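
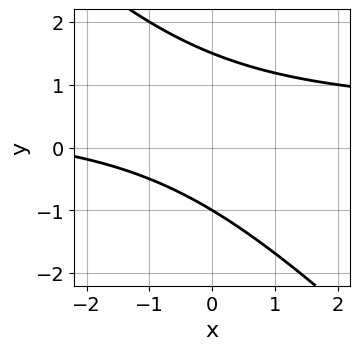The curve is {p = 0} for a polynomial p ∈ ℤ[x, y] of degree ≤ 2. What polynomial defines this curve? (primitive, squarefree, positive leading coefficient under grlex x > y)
2*x*y + 2*y^2 - x - y - 3

(a) The degree is 2 — a generic line meets the curve in up to 2 points.
(b) From the visible intercepts: it misses every integer gridline on the x-axis; it crosses the y-axis at the gridline y = -1.
(c) The integer polynomial consistent with all of this is the stated p.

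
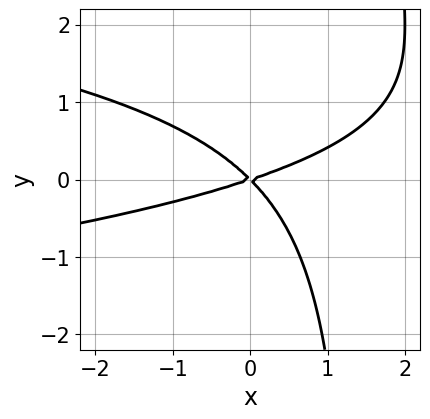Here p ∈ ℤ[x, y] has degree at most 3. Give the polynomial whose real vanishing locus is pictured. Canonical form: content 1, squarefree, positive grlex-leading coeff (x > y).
2*x*y^2 + x^2 - 2*x*y - 3*y^2

(a) The degree is 3 — no degree-2 curve has this shape.
(b) From the axis intercepts and sections: it crosses the y-axis at the gridline y = 0; it meets the x-axis at x = 0 (among the integer gridlines).
(c) Fitting integer coefficients to these (and the overall shape) gives p.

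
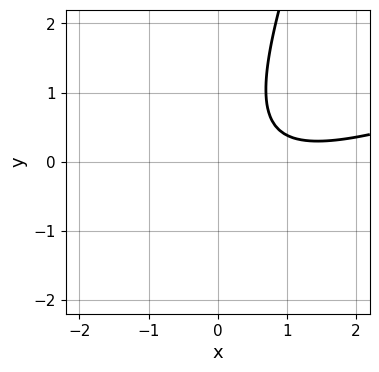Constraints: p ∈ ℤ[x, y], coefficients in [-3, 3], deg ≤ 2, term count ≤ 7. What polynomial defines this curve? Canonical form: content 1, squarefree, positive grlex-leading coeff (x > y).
x^2 - 3*x*y + y^2 - 2*x + 2

1. The degree is 2 — the shape is more complex than any degree-1 curve.
2. Checking where it meets the axes: no x-intercept at any integer in the box; the curve avoids every integer y-axis point in the box.
3. Assembling these constraints gives the stated polynomial.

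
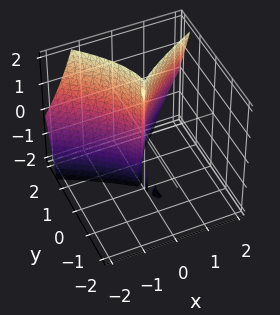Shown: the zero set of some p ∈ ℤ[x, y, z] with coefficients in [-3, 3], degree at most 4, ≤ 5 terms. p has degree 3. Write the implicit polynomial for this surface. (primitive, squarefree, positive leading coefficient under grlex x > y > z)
x*y*z + y^3 - 2*x^2

The picture has 2 separate pieces. Treating them together as one polynomial.
The degree is 3 — no degree-2 surface has this shape.
Reading off the gridlines: one x-axis crossing is at x = 0; it crosses the y-axis at the gridline y = 0; the visible z-axis segment lies entirely on the surface.
Solving for integer coefficients yields p as stated.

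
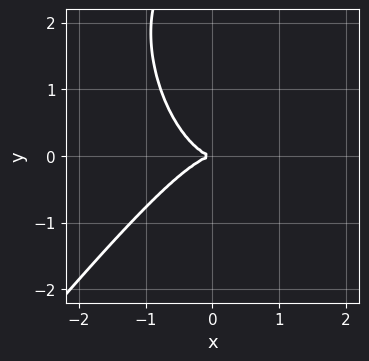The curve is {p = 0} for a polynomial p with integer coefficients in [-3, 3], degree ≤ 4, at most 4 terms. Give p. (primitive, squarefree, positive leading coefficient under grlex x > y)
Degree: the shape is more complex than any degree-2 curve, so deg p = 3.
From the visible intercepts: it meets the x-axis at x = 0 (among the integer gridlines); one y-axis crossing is at y = 0.
These observations pin down the coefficients.

3*x^3 - x^2*y - y^3 + 3*y^2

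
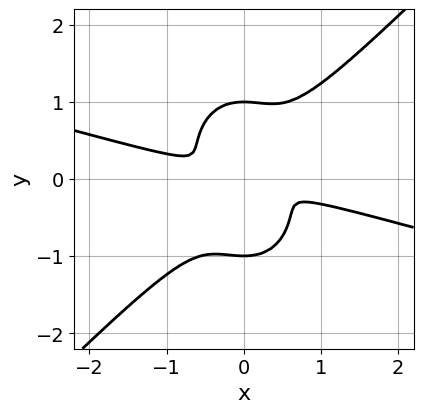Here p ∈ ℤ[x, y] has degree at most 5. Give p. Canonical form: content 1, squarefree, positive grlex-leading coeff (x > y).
x^4 + 3*x^3*y - 2*x^2*y^2 - 2*y^4 + 2*y^2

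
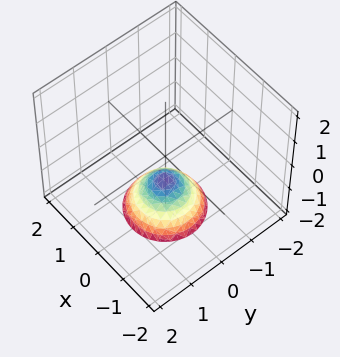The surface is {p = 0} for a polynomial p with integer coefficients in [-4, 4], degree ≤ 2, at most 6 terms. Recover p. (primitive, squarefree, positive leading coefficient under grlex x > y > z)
(a) deg p = 2.
(b) Symmetries: the z-axis is an axis of rotation, so x and y enter only as x² + y².
(c) Observable constraints: it misses every integer gridline on the x-axis; a circular section at z = -2 has radius exactly 1.
(d) The integer polynomial consistent with all of this is the stated p.

x^2 + y^2 + z + 1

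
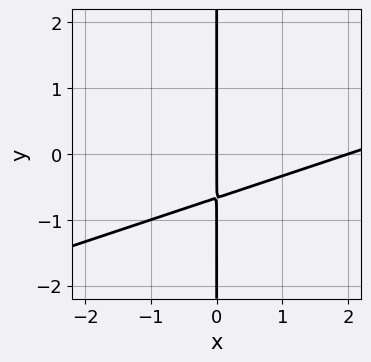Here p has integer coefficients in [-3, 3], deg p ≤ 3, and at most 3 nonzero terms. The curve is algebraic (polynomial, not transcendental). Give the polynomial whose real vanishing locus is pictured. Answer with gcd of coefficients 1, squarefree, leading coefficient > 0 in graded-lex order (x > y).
x^2 - 3*x*y - 2*x

(a) Degree: the shape is more complex than any degree-1 curve, so deg p = 2.
(b) Reading off the gridlines: among the integer gridlines, it crosses the x-axis at x ∈ {0, 2}; every point of the y-axis in the box is on the curve.
(c) Together with the visible shape, these determine p as stated.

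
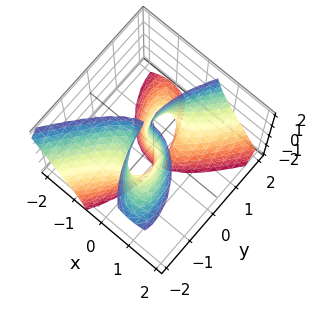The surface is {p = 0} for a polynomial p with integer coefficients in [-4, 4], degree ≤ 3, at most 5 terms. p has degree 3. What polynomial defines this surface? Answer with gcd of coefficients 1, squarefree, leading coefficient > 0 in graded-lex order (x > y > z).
3*x^3 + 3*x*y*z - y^3 + y

Degree: the shape is more complex than any degree-2 surface, so deg p = 3.
From the visible intercepts: it meets the x-axis at x = 0 (among the integer gridlines); the visible z-axis segment lies entirely on the surface; among the integer gridlines, it crosses the y-axis at y ∈ {-1, 0, 1}.
Assembling these constraints gives the stated polynomial.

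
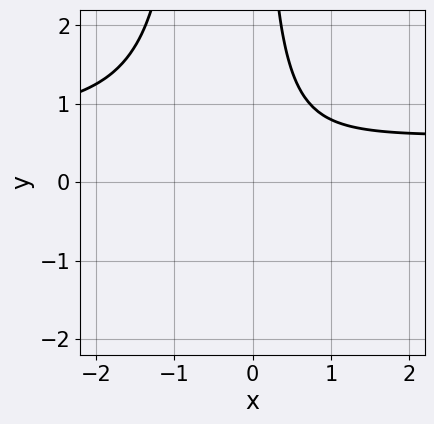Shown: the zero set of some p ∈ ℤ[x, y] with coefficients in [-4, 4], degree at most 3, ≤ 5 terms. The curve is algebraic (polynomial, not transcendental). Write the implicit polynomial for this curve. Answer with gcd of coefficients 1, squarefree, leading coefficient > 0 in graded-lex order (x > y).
First, deg p = 3. No degree-2 curve has this shape.
Then, from the axis intercepts and sections: it misses every integer gridline on the y-axis; it misses every integer gridline on the x-axis.
Finally, solving for integer coefficients yields p as stated.

3*x^2*y - 2*x^2 + 2*x*y - 2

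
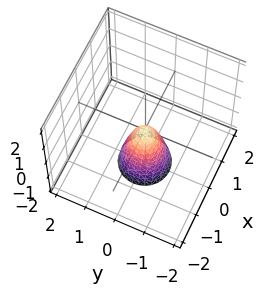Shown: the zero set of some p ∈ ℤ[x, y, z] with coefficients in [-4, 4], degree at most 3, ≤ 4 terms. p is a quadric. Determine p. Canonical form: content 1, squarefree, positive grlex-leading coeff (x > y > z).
First, degree: a single bowl opening along one axis; a quadric, so deg p = 2.
Then, symmetries: rotational symmetry about the z-axis ⇒ p depends on x, y only through x² + y².
Then, from the visible intercepts: it crosses the x-axis at the gridline x = 0; a circular section at z = -1 has radius between 0 and 1; it crosses the z-axis at the gridline z = 0; it crosses the y-axis at the gridline y = 0.
Finally, putting this together gives p.

3*x^2 + 3*y^2 + z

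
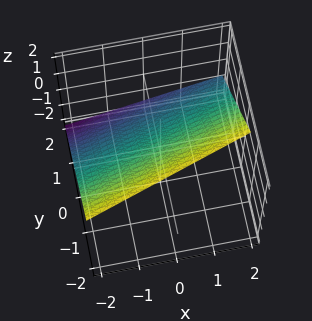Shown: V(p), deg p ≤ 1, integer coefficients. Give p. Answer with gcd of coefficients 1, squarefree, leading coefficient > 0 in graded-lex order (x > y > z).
x - 3*y - 3*z + 2

First, the degree is 1 — the surface is flat (a plane).
Then, from the axis intercepts and sections: it crosses the x-axis at the gridline x = -2.
Finally, assembling these constraints gives the stated polynomial.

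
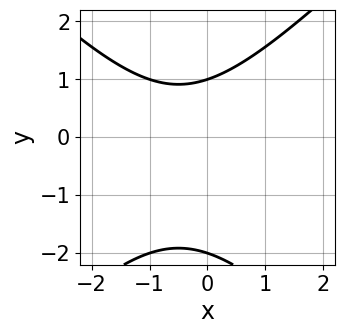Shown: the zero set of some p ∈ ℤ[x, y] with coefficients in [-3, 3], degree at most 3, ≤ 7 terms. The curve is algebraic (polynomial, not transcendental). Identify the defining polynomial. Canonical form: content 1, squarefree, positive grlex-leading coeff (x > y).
x^2 - y^2 + x - y + 2

First, the degree is 2 — a generic line meets the curve in up to 2 points.
Next, checking where it meets the axes: no x-intercept at any integer in the box; among the integer gridlines, it crosses the y-axis at y ∈ {-2, 1}.
Finally, matching integer coefficients to the picture gives p.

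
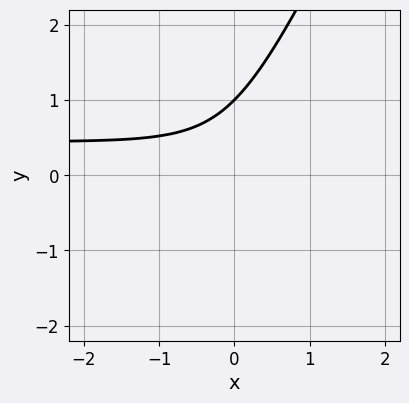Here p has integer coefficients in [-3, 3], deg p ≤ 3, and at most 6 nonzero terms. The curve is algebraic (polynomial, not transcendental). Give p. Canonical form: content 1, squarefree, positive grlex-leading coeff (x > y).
1. Degree: no degree-2 curve has this shape, so deg p = 3.
2. From the visible intercepts: one y-axis crossing is at y = 1; the curve avoids every integer x-axis point in the box.
3. Fitting integer coefficients to these (and the overall shape) gives p.

2*x^2*y - 3*x*y^2 + y^3 - x^2 - 1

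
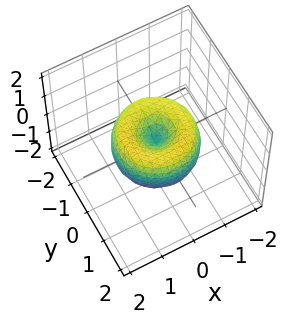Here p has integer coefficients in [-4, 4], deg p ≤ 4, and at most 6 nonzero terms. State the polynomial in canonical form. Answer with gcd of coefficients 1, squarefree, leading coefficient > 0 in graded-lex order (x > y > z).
First, the degree is 4 — no degree-3 surface has this shape.
Next, symmetry: the z-axis is an axis of rotation, so x and y enter only as x² + y².
Next, observable constraints: it crosses the x-axis at the gridline x = 0; a circular section at z = 0 has radius between 1 and 2; it crosses the y-axis at the gridline y = 0; one z-axis crossing is at z = 0.
Finally, solving for integer coefficients yields p as stated.

2*x^4 + 4*x^2*y^2 + 2*y^4 - 3*x^2 - 3*y^2 + 2*z^2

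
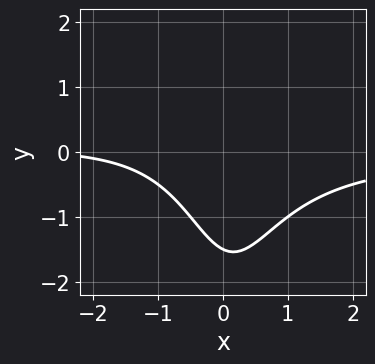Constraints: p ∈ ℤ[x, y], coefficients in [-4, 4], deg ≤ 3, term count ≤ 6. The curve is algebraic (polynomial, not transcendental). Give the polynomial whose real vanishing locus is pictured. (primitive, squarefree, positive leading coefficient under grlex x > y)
(a) The degree is 3 — no degree-2 curve has this shape.
(b) From the axis intercepts and sections: it misses every integer gridline on the x-axis.
(c) Fitting integer coefficients to these (and the overall shape) gives p.

2*x^2*y + x + 2*y + 3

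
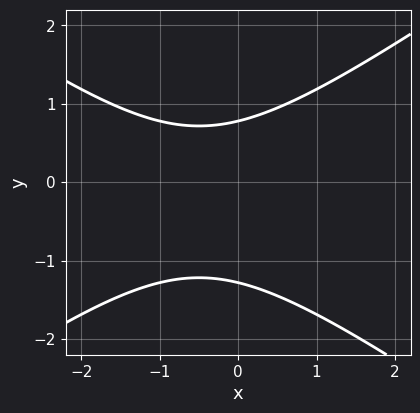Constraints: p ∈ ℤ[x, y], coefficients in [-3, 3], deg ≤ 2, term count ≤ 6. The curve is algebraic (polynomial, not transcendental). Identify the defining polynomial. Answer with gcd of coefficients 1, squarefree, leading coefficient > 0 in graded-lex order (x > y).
x^2 - 2*y^2 + x - y + 2

First, deg p = 2. No degree-1 curve has this shape.
Then, checking where it meets the axes: the curve avoids every integer x-axis point in the box.
Finally, the integer polynomial consistent with all of this is the stated p.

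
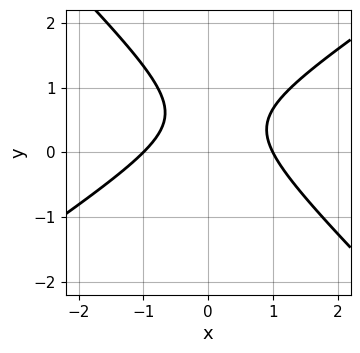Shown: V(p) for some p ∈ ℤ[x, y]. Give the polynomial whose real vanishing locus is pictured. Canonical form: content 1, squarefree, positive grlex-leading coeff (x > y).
2*x^2 - x*y - 3*y^2 + 3*y - 2

(a) Degree: the shape is more complex than any degree-1 curve, so deg p = 2.
(b) Against the integer gridlines: the x-axis gridline crossings are at x ∈ {-1, 1}; it misses every integer gridline on the y-axis.
(c) Together with the visible shape, these determine p as stated.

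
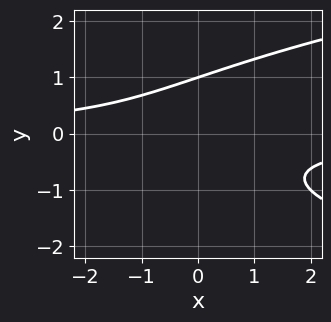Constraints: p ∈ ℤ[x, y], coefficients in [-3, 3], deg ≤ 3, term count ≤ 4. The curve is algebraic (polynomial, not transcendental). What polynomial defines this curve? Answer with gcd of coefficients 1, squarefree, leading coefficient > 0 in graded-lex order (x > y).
y^3 - x*y - 1

First, the degree is 3 — a generic line meets the curve in up to 3 points.
Then, observable constraints: the curve avoids every integer x-axis point in the box; it crosses the y-axis at the gridline y = 1.
Finally, matching integer coefficients to the picture gives p.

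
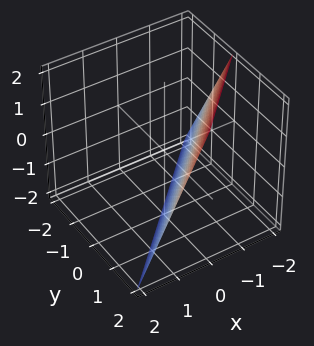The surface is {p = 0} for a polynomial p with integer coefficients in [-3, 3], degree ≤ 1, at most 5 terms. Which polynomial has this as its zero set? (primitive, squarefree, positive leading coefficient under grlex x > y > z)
First, degree: every cross-section is a straight line — this is a plane, so deg p = 1.
Then, against the integer gridlines: one z-axis crossing is at z = -2; one x-axis crossing is at x = -1; it crosses the y-axis at the gridline y = 1.
Finally, the integer polynomial consistent with all of this is the stated p.

2*x - 2*y + z + 2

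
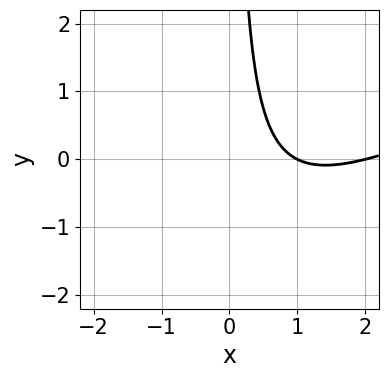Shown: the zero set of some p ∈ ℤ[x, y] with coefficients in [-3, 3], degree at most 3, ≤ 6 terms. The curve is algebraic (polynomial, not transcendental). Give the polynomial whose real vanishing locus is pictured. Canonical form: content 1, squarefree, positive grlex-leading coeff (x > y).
First, degree: a generic line meets the curve in up to 2 points, so deg p = 2.
Then, checking where it meets the axes: the x-axis gridline crossings are at x ∈ {1, 2}; no y-intercept at any integer in the box.
Finally, assembling these constraints gives the stated polynomial.

x^2 - 2*x*y - 3*x + 2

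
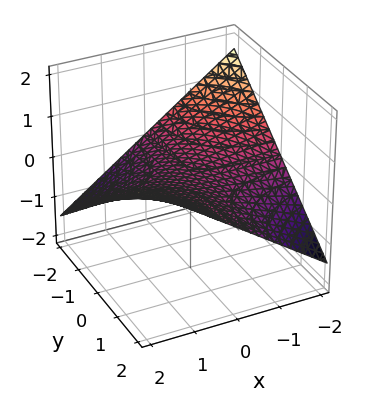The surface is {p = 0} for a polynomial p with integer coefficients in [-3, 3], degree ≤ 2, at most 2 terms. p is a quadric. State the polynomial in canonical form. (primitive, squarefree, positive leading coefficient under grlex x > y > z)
x*y - 3*z

1. deg p = 2. A hyperbolic paraboloid; a quadric.
2. From the visible intercepts: one z-axis crossing is at z = 0; every point of the y-axis in the box is on the surface; the visible x-axis segment lies entirely on the surface.
3. Fitting integer coefficients to these (and the overall shape) gives p.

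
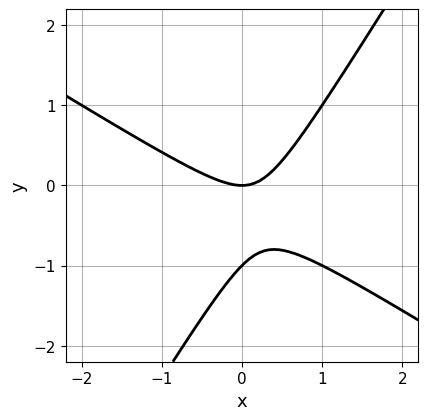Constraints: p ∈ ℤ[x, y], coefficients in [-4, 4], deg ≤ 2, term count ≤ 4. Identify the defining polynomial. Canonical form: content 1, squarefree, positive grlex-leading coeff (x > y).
First, deg p = 2.
Next, from the axis intercepts and sections: among the integer gridlines, it crosses the y-axis at y ∈ {-1, 0}; one x-axis crossing is at x = 0.
Finally, putting this together gives p.

x^2 + x*y - y^2 - y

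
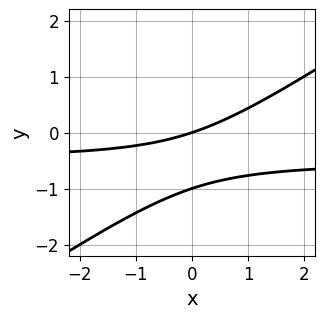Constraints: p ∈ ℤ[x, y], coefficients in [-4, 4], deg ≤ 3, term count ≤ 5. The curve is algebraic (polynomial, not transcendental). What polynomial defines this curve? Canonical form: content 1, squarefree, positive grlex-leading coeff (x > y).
2*x*y - 3*y^2 + x - 3*y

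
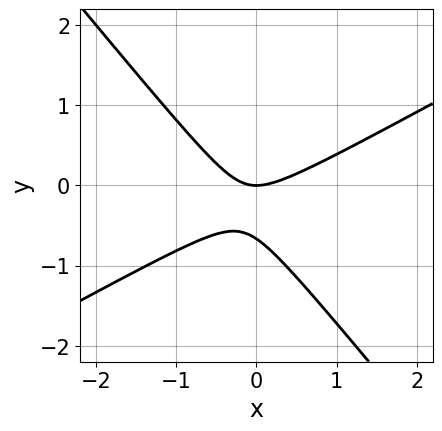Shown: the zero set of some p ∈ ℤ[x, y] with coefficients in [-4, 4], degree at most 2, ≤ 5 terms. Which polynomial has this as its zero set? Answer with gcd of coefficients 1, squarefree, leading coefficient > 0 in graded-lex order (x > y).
2*x^2 - 2*x*y - 3*y^2 - 2*y

1. The degree is 2 — the shape is more complex than any degree-1 curve.
2. Checking where it meets the axes: it meets the x-axis at x = 0 (among the integer gridlines); one y-axis crossing is at y = 0.
3. Solving for integer coefficients yields p as stated.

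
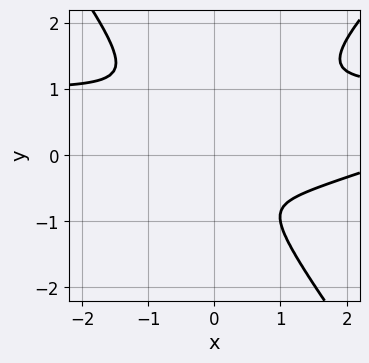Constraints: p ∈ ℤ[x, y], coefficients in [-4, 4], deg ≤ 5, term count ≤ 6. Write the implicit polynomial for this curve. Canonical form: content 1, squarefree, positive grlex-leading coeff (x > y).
x^3*y - 3*x^2*y^2 + 2*y^4 - x^3 + 3*x^2

1. Degree: the shape is more complex than any degree-3 curve, so deg p = 4.
2. Matching integer coefficients to the picture gives p.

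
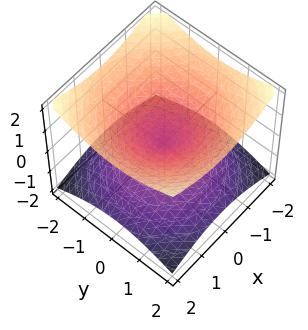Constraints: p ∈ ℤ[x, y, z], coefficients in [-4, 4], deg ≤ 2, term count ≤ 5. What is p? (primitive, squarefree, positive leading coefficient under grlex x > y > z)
1. Degree: a double cone through the origin; a quadric, so deg p = 2.
2. Symmetries: the z-axis is an axis of rotation, so x and y enter only as x² + y²; the z ↦ −z reflection is a symmetry, so z appears only in even powers.
3. Checking where it meets the axes: it crosses the z-axis at the gridline z = 0; a circular section at z = 1 has radius between 1 and 2.
4. Matching integer coefficients to the picture gives p.

x^2 + y^2 - 2*z^2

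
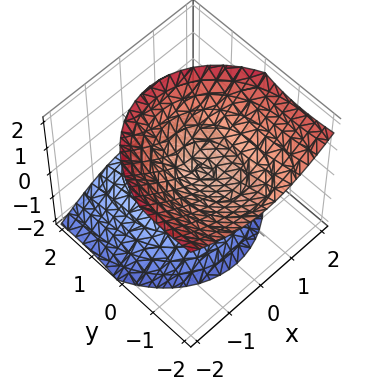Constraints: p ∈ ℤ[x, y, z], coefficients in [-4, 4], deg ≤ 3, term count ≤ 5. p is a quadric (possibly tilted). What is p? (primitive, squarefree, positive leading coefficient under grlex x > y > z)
3*x^2 + 2*y^2 + 3*y*z - 3*z^2 + 1

1. There are 2 components. Treating them together as one polynomial.
2. deg p = 2. The shape is more complex than any degree-1 surface.
3. Observable constraints: it misses every integer gridline on the x-axis; no y-intercept at any integer in the box.
4. The integer polynomial consistent with all of this is the stated p.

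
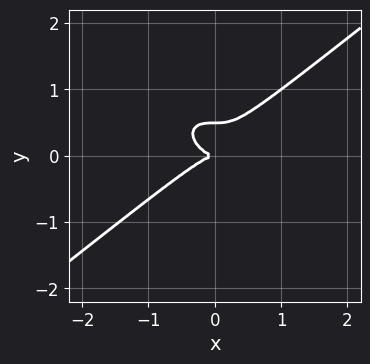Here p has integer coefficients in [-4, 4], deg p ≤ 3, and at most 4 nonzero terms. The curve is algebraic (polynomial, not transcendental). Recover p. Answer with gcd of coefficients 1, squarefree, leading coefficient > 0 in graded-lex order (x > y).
x^3 - 2*y^3 + y^2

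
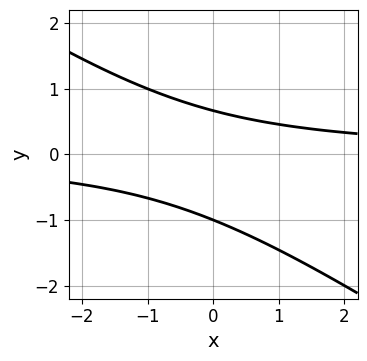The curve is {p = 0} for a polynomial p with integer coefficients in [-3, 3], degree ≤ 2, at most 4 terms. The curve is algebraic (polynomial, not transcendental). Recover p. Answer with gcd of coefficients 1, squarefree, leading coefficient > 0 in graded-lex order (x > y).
2*x*y + 3*y^2 + y - 2

First, degree: no degree-1 curve has this shape, so deg p = 2.
Next, from the axis intercepts and sections: the curve avoids every integer x-axis point in the box; it crosses the y-axis at the gridline y = -1.
Finally, the integer polynomial consistent with all of this is the stated p.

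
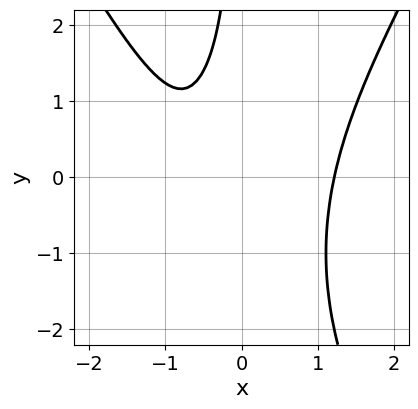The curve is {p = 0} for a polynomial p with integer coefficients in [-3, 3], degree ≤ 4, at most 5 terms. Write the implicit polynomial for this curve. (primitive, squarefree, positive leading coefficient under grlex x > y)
First, deg p = 3. No degree-2 curve has this shape.
Next, from the visible intercepts: the curve avoids every integer y-axis point in the box.
Finally, assembling these constraints gives the stated polynomial.

3*x^3 - x*y^2 - 2*x*y - 2*x - 3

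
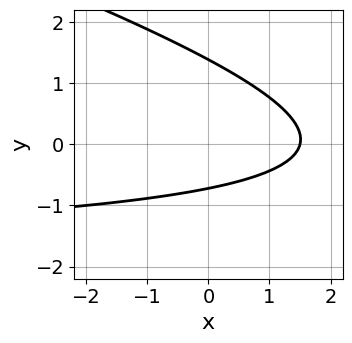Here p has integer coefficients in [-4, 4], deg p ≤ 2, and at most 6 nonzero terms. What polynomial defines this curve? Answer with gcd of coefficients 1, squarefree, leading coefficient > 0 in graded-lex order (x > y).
1. The degree is 2 — no degree-1 curve has this shape.
2. The integer polynomial consistent with all of this is the stated p.

x*y + 3*y^2 + 2*x - 2*y - 3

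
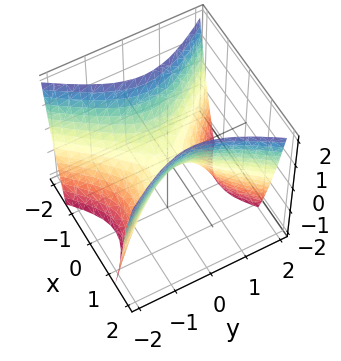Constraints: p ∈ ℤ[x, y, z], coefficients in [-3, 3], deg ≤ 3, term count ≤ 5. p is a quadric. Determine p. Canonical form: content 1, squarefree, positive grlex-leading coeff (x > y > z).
Degree: a saddle surface; a quadric, so deg p = 2.
Symmetries: the y ↦ −y reflection is a symmetry, so y appears only in even powers; mirror symmetry x ↦ −x ⇒ only even powers of x.
Observable constraints: one z-axis crossing is at z = 0; it crosses the y-axis at the gridline y = 0.
Matching integer coefficients to the picture gives p.

3*x^2 - 2*y^2 - 2*z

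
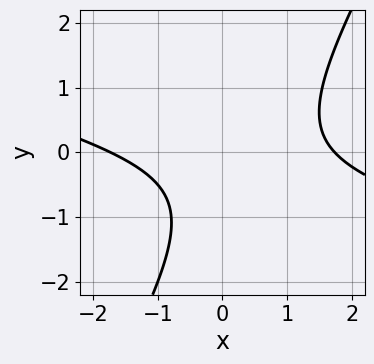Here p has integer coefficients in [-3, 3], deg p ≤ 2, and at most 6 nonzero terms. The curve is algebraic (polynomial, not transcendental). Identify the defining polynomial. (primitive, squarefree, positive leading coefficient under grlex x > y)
x^2 + 3*x*y - 2*y^2 - 2*y - 3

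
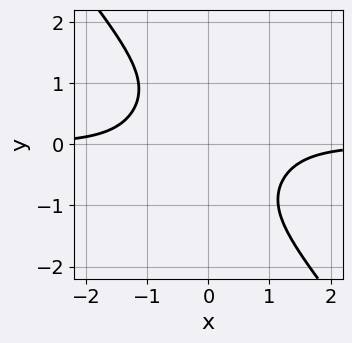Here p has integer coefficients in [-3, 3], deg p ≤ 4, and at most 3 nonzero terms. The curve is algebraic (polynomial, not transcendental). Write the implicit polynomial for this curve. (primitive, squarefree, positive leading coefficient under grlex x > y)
2*x^3*y + y^4 + 2

(a) Degree: no degree-3 curve has this shape, so deg p = 4.
(b) Observable constraints: the curve avoids every integer x-axis point in the box; the curve avoids every integer y-axis point in the box.
(c) Fitting integer coefficients to these (and the overall shape) gives p.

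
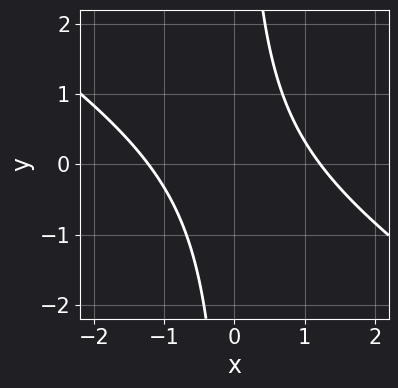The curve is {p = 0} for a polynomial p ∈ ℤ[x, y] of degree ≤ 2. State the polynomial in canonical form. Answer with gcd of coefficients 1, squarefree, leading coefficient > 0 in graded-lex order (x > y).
2*x^2 + 3*x*y - 3

1. The degree is 2 — no degree-1 curve has this shape.
2. Checking where it meets the axes: it misses every integer gridline on the y-axis.
3. Assembling these constraints gives the stated polynomial.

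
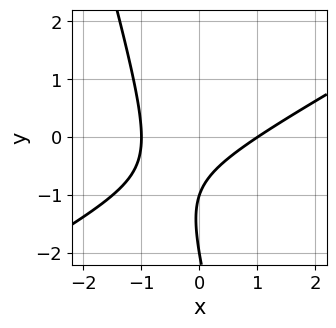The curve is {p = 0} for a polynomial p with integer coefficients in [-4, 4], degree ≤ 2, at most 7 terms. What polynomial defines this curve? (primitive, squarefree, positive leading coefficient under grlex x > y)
2*x^2 - 3*x*y - y^2 - 3*y - 2

1. Degree: no degree-1 curve has this shape, so deg p = 2.
2. From the axis intercepts and sections: among the integer gridlines, it crosses the x-axis at x ∈ {-1, 1}; the y-axis gridline crossings are at y ∈ {-2, -1}.
3. Fitting integer coefficients to these (and the overall shape) gives p.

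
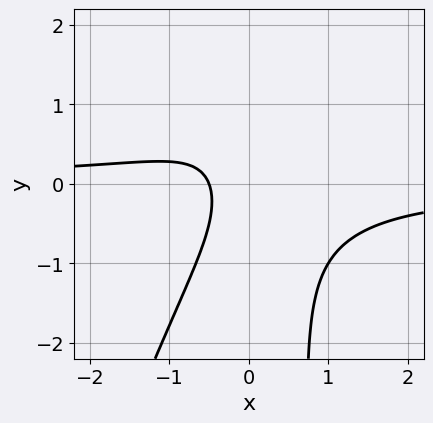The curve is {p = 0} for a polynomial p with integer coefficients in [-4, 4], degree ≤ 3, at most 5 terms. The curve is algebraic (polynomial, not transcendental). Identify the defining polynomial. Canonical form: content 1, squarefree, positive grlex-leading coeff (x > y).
1. Degree: no degree-2 curve has this shape, so deg p = 3.
2. From the axis intercepts and sections: it misses every integer gridline on the y-axis.
3. These observations pin down the coefficients.

3*x^2*y - x*y^2 + y^2 + 2*x + 1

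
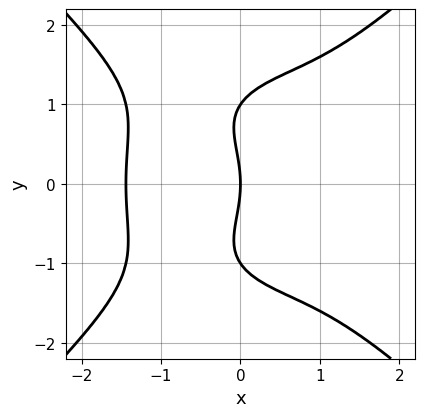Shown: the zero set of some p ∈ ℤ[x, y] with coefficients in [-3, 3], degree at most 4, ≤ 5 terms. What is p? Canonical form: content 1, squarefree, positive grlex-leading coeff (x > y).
x^4 - y^4 + y^2 + 3*x

1. The degree is 4 — no degree-3 curve has this shape.
2. Symmetries: it's symmetric under y → −y, forcing even powers of y.
3. Against the integer gridlines: among the integer gridlines, it crosses the y-axis at y ∈ {-1, 0, 1}; it crosses the x-axis at the gridline x = 0.
4. These observations pin down the coefficients.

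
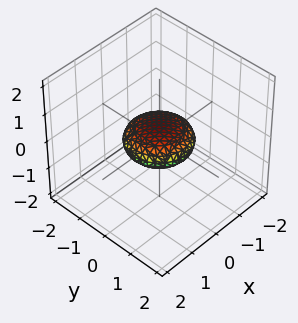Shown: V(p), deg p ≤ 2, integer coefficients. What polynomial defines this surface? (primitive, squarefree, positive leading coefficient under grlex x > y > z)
First, deg p = 2.
Then, symmetries: every cross-section ⟂ z is a circle, so x, y appear only via x² + y².
Next, from the visible intercepts: among the integer gridlines, it crosses the x-axis at x ∈ {-1, 1}; the y-axis gridline crossings are at y ∈ {-1, 1}.
Finally, these observations pin down the coefficients.

x^2 + y^2 + 3*z^2 - 1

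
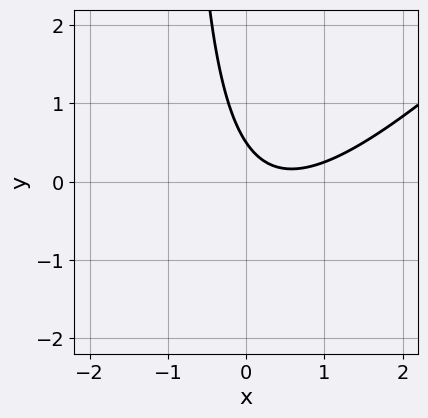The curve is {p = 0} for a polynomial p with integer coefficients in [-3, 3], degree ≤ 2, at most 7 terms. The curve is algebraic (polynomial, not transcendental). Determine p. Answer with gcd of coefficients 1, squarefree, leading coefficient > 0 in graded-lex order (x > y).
2*x^2 - 2*x*y - 2*x - 2*y + 1

First, deg p = 2.
Next, against the integer gridlines: no x-intercept at any integer in the box.
Finally, matching integer coefficients to the picture gives p.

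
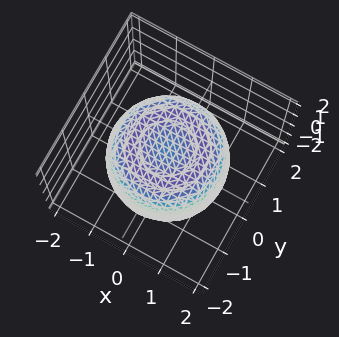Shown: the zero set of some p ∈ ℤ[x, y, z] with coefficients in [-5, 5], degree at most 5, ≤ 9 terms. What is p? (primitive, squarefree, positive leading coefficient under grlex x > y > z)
First, deg p = 4. The shape is more complex than any degree-3 surface.
Then, symmetries: rotational symmetry about the z-axis ⇒ p depends on x, y only through x² + y².
Then, against the integer gridlines: a circular section at z = 0 has radius between 1 and 2; the z-axis gridline crossings are at z ∈ {-1, 1}.
Finally, fitting integer coefficients to these (and the overall shape) gives p.

2*x^4 + 4*x^2*y^2 + 2*y^4 - 3*x^2 - 3*y^2 + 3*z^2 - 3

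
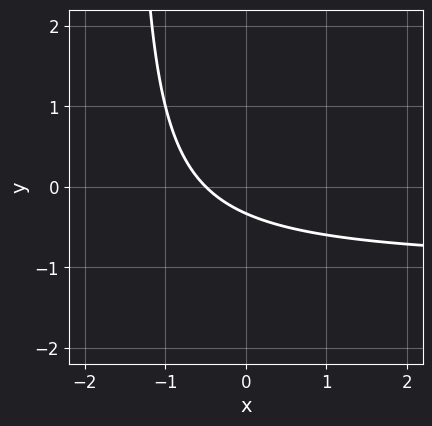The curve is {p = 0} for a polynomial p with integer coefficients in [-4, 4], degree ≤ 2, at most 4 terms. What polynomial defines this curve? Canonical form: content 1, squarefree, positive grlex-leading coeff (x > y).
(a) The degree is 2 — the shape is more complex than any degree-1 curve.
(b) Solving for integer coefficients yields p as stated.

2*x*y + 2*x + 3*y + 1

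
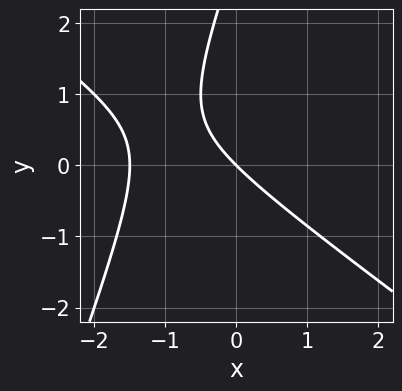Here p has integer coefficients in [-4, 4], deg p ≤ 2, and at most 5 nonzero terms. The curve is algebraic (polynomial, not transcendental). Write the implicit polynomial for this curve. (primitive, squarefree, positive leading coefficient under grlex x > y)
1. Degree: the shape is more complex than any degree-1 curve, so deg p = 2.
2. Checking where it meets the axes: it meets the x-axis at x = 0 (among the integer gridlines); it meets the y-axis at y = 0 (among the integer gridlines).
3. Fitting integer coefficients to these (and the overall shape) gives p.

2*x^2 + 2*x*y - y^2 + 3*x + 3*y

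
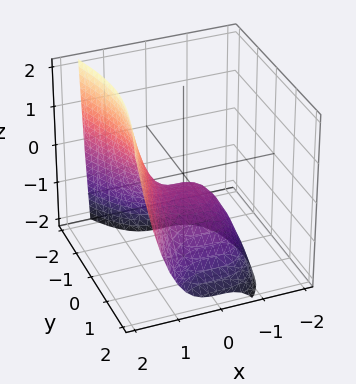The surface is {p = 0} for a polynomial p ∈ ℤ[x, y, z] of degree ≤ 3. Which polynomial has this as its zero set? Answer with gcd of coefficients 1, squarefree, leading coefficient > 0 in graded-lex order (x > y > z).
First, degree: the shape is more complex than any degree-2 surface, so deg p = 3.
Then, against the integer gridlines: the surface avoids every integer y-axis point in the box.
Finally, these observations pin down the coefficients.

3*x^3 - 2*y^2 - y*z - 3*z - 1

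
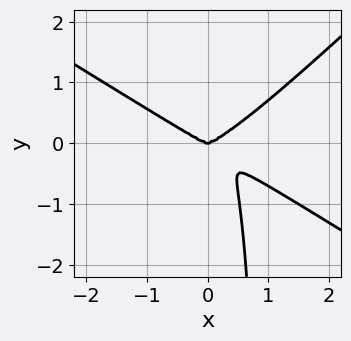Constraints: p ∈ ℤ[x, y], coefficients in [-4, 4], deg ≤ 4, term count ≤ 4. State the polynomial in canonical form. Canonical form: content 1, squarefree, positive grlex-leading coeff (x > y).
x^4 - 2*x^2*y^2 + x*y^3 - y^3

First, the degree is 4 — no degree-3 curve has this shape.
Next, from the visible intercepts: one y-axis crossing is at y = 0; one x-axis crossing is at x = 0.
Finally, the integer polynomial consistent with all of this is the stated p.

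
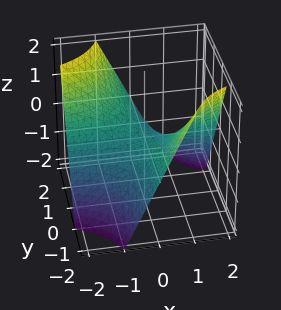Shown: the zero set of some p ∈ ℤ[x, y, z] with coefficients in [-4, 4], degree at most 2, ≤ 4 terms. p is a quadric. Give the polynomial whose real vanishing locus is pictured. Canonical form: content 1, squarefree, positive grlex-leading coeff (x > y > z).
x*y + z

Degree: a hyperbolic paraboloid; a quadric, so deg p = 2.
Reading off the gridlines: the visible y-axis segment lies entirely on the surface; every point of the x-axis in the box is on the surface.
Putting this together gives p.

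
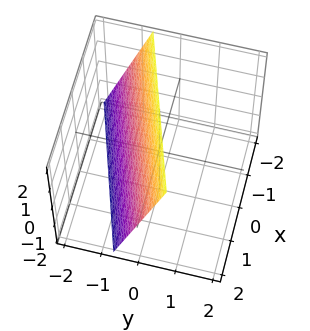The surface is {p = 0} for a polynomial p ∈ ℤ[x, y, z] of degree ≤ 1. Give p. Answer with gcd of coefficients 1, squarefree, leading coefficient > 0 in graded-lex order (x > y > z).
x - 3*y + z - 2

1. The degree is 1 — the surface is flat (a plane).
2. Observable constraints: it meets the x-axis at x = 2 (among the integer gridlines); one z-axis crossing is at z = 2.
3. Fitting integer coefficients to these (and the overall shape) gives p.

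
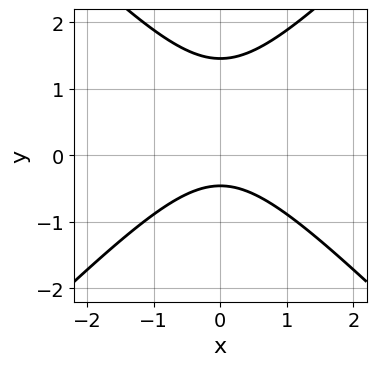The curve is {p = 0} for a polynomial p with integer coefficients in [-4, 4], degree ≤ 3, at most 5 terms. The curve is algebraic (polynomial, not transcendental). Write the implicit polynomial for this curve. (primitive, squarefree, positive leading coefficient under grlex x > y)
deg p = 2.
Symmetries: it's symmetric under x → −x, forcing even powers of x.
Reading off the gridlines: it misses every integer gridline on the x-axis.
Matching integer coefficients to the picture gives p.

3*x^2 - 3*y^2 + 3*y + 2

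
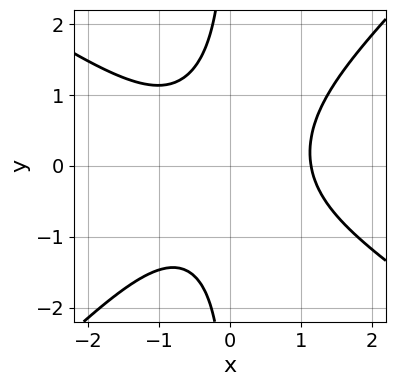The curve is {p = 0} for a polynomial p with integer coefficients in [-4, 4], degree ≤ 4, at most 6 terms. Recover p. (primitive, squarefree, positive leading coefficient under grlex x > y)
2*x^3 + x^2*y - 3*x*y^2 - 3

1. The degree is 3 — the shape is more complex than any degree-2 curve.
2. Against the integer gridlines: the curve avoids every integer y-axis point in the box.
3. Solving for integer coefficients yields p as stated.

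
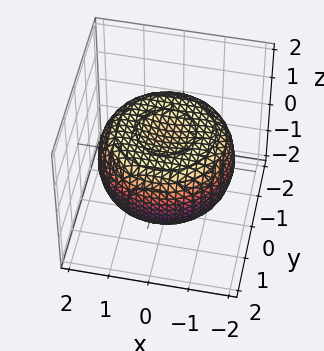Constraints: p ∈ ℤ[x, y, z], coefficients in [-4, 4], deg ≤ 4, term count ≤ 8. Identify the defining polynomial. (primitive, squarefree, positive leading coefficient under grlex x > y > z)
Degree: no degree-3 surface has this shape, so deg p = 4.
By symmetry, every cross-section ⟂ z is a circle, so x, y appear only via x² + y².
From the visible intercepts: a circular section at z = -1 has radius exactly 1.
Putting this together gives p.

x^4 + 2*x^2*y^2 + y^4 - 2*x^2 - 2*y^2 + 3*z^2 - 2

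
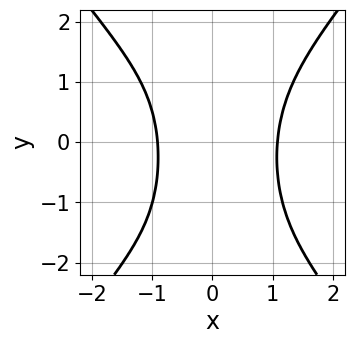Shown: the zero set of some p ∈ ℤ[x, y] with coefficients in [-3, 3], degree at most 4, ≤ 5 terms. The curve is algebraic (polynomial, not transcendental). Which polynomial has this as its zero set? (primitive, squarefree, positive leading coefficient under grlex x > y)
3*x^4 - 2*x^2*y^2 - x^2*y - x - 3

1. deg p = 4.
2. From the visible intercepts: no y-intercept at any integer in the box.
3. Fitting integer coefficients to these (and the overall shape) gives p.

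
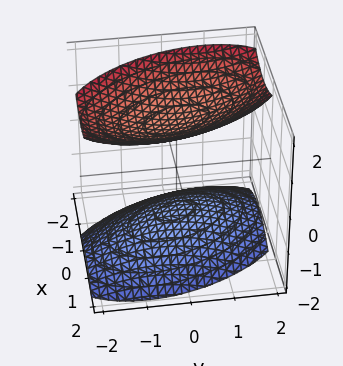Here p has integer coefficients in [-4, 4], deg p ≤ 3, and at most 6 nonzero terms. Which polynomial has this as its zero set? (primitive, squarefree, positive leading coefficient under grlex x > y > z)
2*x^2 + x*y + y^2 - 2*z^2 + 3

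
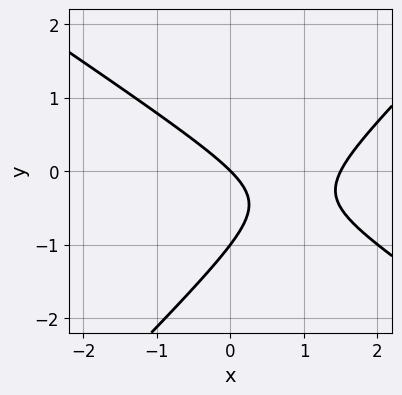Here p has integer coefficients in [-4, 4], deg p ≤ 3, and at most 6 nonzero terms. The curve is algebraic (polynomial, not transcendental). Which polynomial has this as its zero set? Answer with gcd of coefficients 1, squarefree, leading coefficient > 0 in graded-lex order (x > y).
1. Degree: a generic line meets the curve in up to 2 points, so deg p = 2.
2. From the visible intercepts: among the integer gridlines, it crosses the y-axis at y ∈ {-1, 0}; it crosses the x-axis at the gridline x = 0.
3. The integer polynomial consistent with all of this is the stated p.

2*x^2 + x*y - 3*y^2 - 3*x - 3*y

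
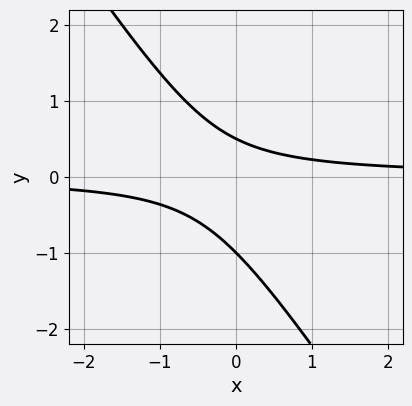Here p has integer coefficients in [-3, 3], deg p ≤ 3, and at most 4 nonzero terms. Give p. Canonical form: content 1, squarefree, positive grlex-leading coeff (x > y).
(a) deg p = 2. No degree-1 curve has this shape.
(b) Checking where it meets the axes: it misses every integer gridline on the x-axis; it crosses the y-axis at the gridline y = -1.
(c) These observations pin down the coefficients.

3*x*y + 2*y^2 + y - 1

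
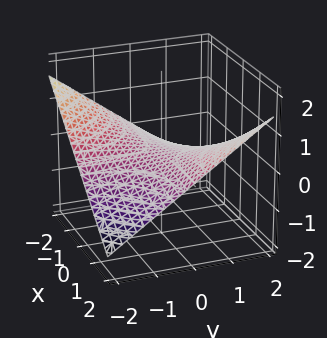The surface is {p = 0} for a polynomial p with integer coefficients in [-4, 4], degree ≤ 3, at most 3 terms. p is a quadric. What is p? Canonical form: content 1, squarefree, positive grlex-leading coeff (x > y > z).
First, the degree is 2 — a hyperbolic paraboloid; a quadric.
Then, from the axis intercepts and sections: it meets the z-axis at z = 0 (among the integer gridlines); every point of the y-axis in the box is on the surface.
Finally, solving for integer coefficients yields p as stated.

x*y - 3*z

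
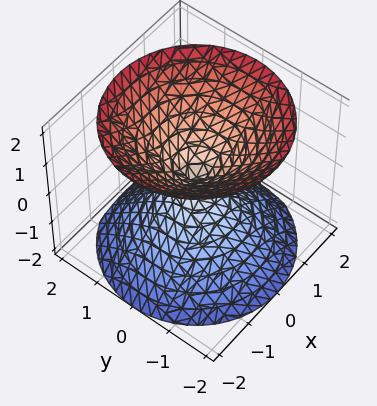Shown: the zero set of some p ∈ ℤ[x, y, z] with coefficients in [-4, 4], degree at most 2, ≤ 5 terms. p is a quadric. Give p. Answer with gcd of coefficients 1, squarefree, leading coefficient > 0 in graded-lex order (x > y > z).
x^2 + y^2 - z^2

First, I count 2 distinct pieces.
Next, deg p = 2.
Next, symmetries: mirror symmetry z ↦ −z ⇒ only even powers of z; the z-axis is an axis of rotation, so x and y enter only as x² + y².
Then, against the integer gridlines: one x-axis crossing is at x = 0; a circular section at z = -1 has radius exactly 1.
Finally, fitting integer coefficients to these (and the overall shape) gives p.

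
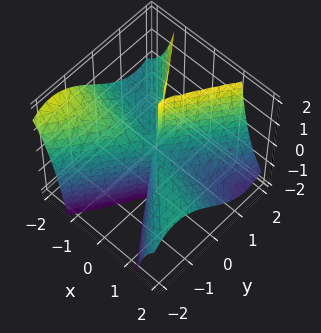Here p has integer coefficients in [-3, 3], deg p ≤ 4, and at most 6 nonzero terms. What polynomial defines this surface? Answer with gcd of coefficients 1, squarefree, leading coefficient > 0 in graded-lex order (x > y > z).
(a) The degree is 3 — the shape is more complex than any degree-2 surface.
(b) From the visible intercepts: every point of the z-axis in the box is on the surface; one x-axis crossing is at x = 0.
(c) Matching integer coefficients to the picture gives p.

x^3 + 3*x^2*y + 3*x^2*z - 2*y^3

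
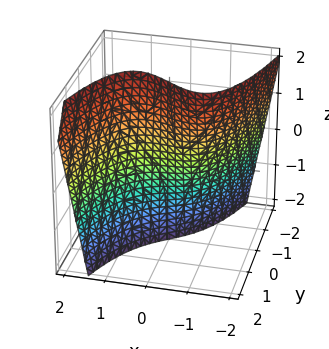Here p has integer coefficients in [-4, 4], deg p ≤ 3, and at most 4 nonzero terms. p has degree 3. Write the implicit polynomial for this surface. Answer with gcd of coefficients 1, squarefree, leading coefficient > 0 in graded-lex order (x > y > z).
(a) Degree: a generic line meets the surface in up to 3 points, so deg p = 3.
(b) From the visible intercepts: the visible z-axis segment lies entirely on the surface; one x-axis crossing is at x = 0; one y-axis crossing is at y = 0.
(c) Assembling these constraints gives the stated polynomial.

x^3 - x*z - 3*y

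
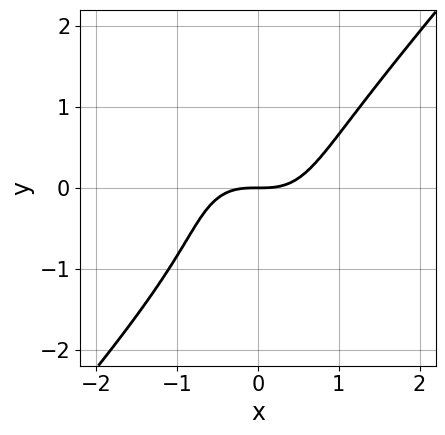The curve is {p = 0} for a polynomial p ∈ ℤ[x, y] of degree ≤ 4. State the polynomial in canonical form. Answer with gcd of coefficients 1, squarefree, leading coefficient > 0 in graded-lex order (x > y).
3*x^3 - 2*y^3 - y^2 - 3*y

Degree: a generic line meets the curve in up to 3 points, so deg p = 3.
Reading off the gridlines: it crosses the x-axis at the gridline x = 0; it meets the y-axis at y = 0 (among the integer gridlines).
The integer polynomial consistent with all of this is the stated p.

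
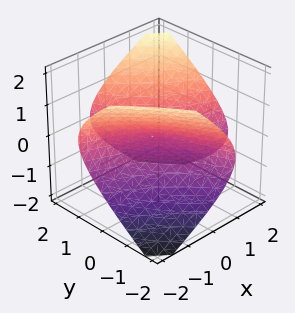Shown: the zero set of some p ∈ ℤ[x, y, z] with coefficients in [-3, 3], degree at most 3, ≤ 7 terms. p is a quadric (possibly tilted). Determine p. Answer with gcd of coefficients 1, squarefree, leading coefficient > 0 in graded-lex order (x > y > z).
x^2 + 3*x*y - x*z + y^2 - 3*z^2

1. Degree: the shape is more complex than any degree-1 surface, so deg p = 2.
2. Checking where it meets the axes: it crosses the x-axis at the gridline x = 0; it meets the y-axis at y = 0 (among the integer gridlines); one z-axis crossing is at z = 0.
3. Solving for integer coefficients yields p as stated.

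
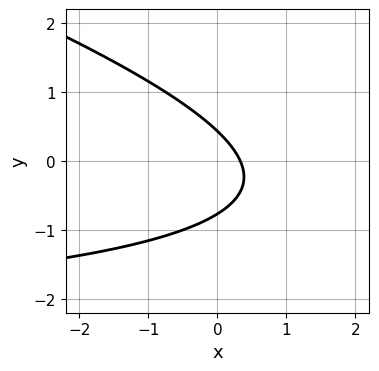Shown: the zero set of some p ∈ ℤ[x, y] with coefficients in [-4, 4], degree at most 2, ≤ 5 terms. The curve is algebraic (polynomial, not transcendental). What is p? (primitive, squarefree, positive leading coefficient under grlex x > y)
(a) deg p = 2. The shape is more complex than any degree-1 curve.
(b) The integer polynomial consistent with all of this is the stated p.

x*y + 3*y^2 + 3*x + y - 1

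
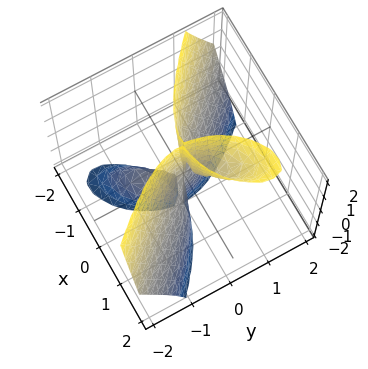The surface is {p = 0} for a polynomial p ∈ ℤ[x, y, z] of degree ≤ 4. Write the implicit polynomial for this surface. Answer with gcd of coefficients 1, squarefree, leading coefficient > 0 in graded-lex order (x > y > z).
First, I count 2 distinct pieces. They look like related sheets of one shape, so recover p as a whole.
Next, degree: the shape is more complex than any degree-2 surface, so deg p = 3.
Next, from the axis intercepts and sections: the visible z-axis segment lies entirely on the surface; it crosses the x-axis at the gridline x = 0; one y-axis crossing is at y = 0.
Finally, fitting integer coefficients to these (and the overall shape) gives p.

2*x^3 - 3*x*y*z + 2*y^3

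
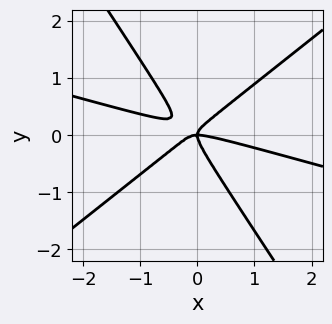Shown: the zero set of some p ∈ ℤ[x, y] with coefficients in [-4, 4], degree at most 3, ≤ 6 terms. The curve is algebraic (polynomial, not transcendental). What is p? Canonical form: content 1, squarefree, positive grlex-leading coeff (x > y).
x^3 + 3*x^2*y - 3*x*y^2 - 3*y^3 + x*y

1. The degree is 3 — the shape is more complex than any degree-2 curve.
2. Reading off the gridlines: one x-axis crossing is at x = 0; it crosses the y-axis at the gridline y = 0.
3. Matching integer coefficients to the picture gives p.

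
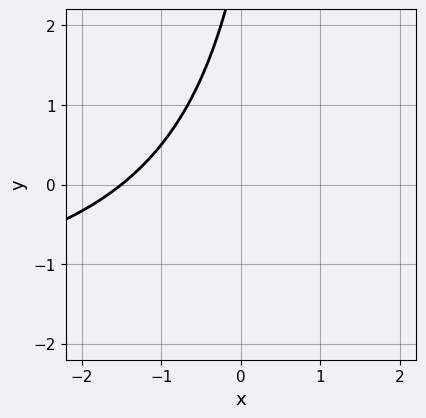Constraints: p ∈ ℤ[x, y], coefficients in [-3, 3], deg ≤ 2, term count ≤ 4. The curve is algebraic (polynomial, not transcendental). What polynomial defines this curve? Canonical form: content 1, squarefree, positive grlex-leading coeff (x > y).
x*y + 2*x - y + 3

First, the degree is 2 — the shape is more complex than any degree-1 curve.
Next, reading off the gridlines: no y-intercept at any integer in the box.
Finally, solving for integer coefficients yields p as stated.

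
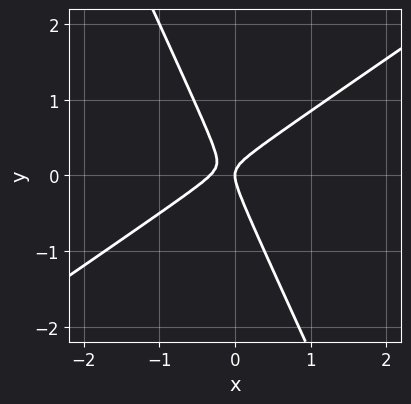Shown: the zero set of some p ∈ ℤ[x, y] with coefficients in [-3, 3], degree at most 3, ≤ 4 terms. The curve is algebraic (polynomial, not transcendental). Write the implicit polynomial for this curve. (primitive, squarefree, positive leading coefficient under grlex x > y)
3*x^2 - 3*x*y - 2*y^2 + x

deg p = 2. The shape is more complex than any degree-1 curve.
From the visible intercepts: one y-axis crossing is at y = 0; it meets the x-axis at x = 0 (among the integer gridlines).
The integer polynomial consistent with all of this is the stated p.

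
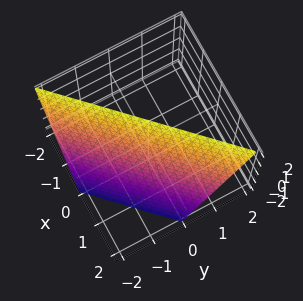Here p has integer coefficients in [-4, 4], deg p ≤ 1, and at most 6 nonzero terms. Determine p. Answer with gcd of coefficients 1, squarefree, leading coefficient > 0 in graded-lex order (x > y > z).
2*x - 2*y + z - 2

Degree: the surface is flat (a plane), so deg p = 1.
Observable constraints: one z-axis crossing is at z = 2; it crosses the x-axis at the gridline x = 1.
Solving for integer coefficients yields p as stated. Check: (0, -1, 0) on the y-axis lies on the surface, and p(0, -1, 0) = 0. ✓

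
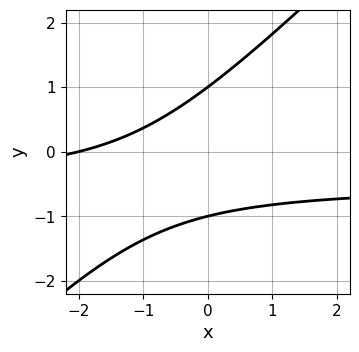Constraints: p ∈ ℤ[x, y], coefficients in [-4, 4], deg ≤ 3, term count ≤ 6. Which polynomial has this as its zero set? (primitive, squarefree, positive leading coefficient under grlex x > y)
First, the degree is 2 — the shape is more complex than any degree-1 curve.
Then, from the axis intercepts and sections: it meets the x-axis at x = -2 (among the integer gridlines); among the integer gridlines, it crosses the y-axis at y ∈ {-1, 1}.
Finally, assembling these constraints gives the stated polynomial.

2*x*y - 2*y^2 + x + 2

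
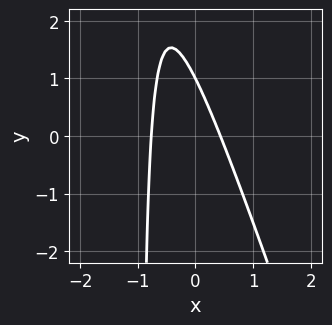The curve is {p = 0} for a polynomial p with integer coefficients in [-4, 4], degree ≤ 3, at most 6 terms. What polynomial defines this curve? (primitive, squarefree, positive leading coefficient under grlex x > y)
The degree is 2 — a generic line meets the curve in up to 2 points.
Observable constraints: one y-axis crossing is at y = 1.
The integer polynomial consistent with all of this is the stated p.

3*x^2 + x*y + x + y - 1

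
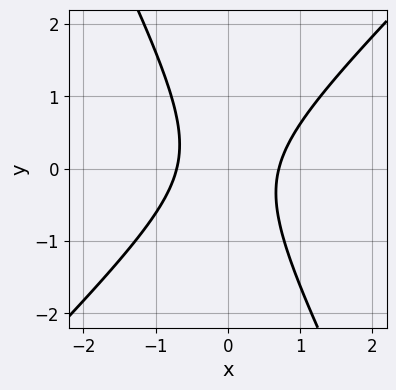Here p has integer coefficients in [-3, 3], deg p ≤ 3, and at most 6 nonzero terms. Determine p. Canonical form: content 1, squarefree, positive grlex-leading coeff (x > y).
1. The degree is 2 — the shape is more complex than any degree-1 curve.
2. From the axis intercepts and sections: the curve avoids every integer y-axis point in the box.
3. Together with the visible shape, these determine p as stated.

2*x^2 - x*y - y^2 - 1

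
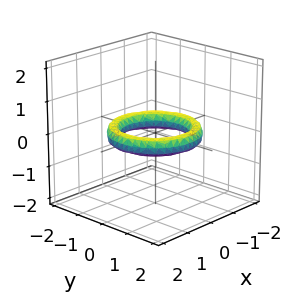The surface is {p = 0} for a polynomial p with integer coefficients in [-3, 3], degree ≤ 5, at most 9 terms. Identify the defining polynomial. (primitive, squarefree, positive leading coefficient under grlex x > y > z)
1. Degree: the shape is more complex than any degree-3 surface, so deg p = 4.
2. By symmetry, every cross-section ⟂ z is a circle, so x, y appear only via x² + y².
3. Reading off the gridlines: the x-axis gridline crossings are at x ∈ {-1, 1}; the surface avoids every integer z-axis point in the box; a circular section at z = 0 has radius exactly 1.
4. Assembling these constraints gives the stated polynomial. Check: (0, -1, 0) on the y-axis lies on the surface, and p(0, -1, 0) = 0. ✓

x^4 + 2*x^2*y^2 + y^4 - 3*x^2 - 3*y^2 + 3*z^2 + 2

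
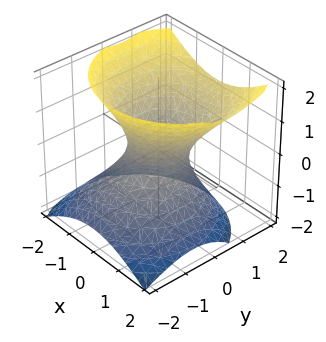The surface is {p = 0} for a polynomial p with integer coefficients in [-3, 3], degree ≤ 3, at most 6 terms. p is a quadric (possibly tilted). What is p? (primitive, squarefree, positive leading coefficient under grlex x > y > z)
3*x^2 + 3*y^2 - 2*y*z - 3*z^2 - 2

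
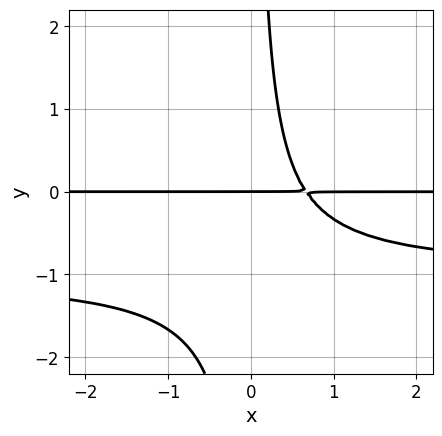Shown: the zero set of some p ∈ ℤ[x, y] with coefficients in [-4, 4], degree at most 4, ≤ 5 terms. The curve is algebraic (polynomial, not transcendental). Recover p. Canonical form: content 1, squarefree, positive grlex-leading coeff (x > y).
1. Degree: a generic line meets the curve in up to 3 points, so deg p = 3.
2. Against the integer gridlines: it crosses the y-axis at the gridline y = 0; the visible x-axis segment lies entirely on the curve.
3. These observations pin down the coefficients.

3*x*y^2 + 3*x*y - 2*y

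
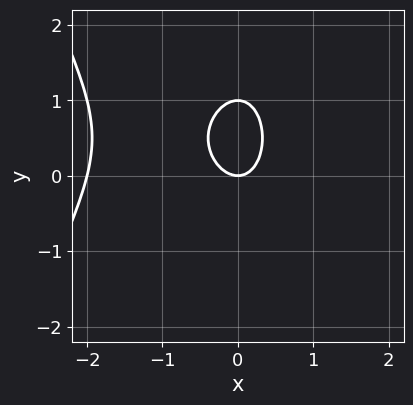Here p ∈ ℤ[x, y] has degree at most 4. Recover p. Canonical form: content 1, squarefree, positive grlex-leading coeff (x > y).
deg p = 3.
From the visible intercepts: among the integer gridlines, it crosses the x-axis at x ∈ {-2, 0}; the y-axis gridline crossings are at y ∈ {0, 1}.
These observations pin down the coefficients.

x^3 + 2*x^2 + y^2 - y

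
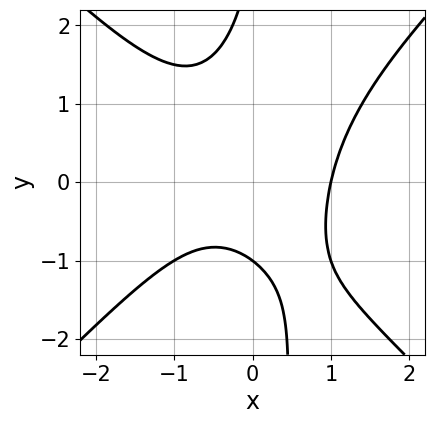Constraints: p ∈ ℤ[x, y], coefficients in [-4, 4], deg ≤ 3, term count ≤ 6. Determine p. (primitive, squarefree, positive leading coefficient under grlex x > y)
1. The degree is 3 — no degree-2 curve has this shape.
2. Checking where it meets the axes: one y-axis crossing is at y = -1; one x-axis crossing is at x = 1.
3. Solving for integer coefficients yields p as stated.

3*x^3 - 3*x*y^2 + y^2 - 2*y - 3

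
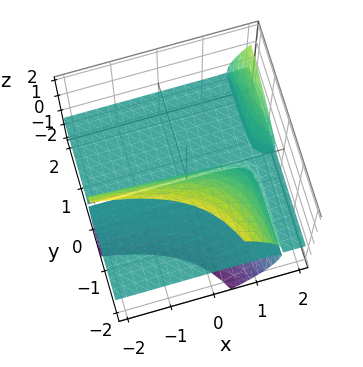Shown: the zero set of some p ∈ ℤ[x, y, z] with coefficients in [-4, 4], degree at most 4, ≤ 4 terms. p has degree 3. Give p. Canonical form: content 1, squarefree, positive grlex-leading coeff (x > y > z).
1. There are 3 components.
2. Degree: a generic line meets the surface in up to 3 points, so deg p = 3.
3. Reading off the gridlines: every point of the y-axis in the box is on the surface; one z-axis crossing is at z = 0; the visible x-axis segment lies entirely on the surface.
4. Assembling these constraints gives the stated polynomial.

2*x*y*z - z^3 - 3*y*z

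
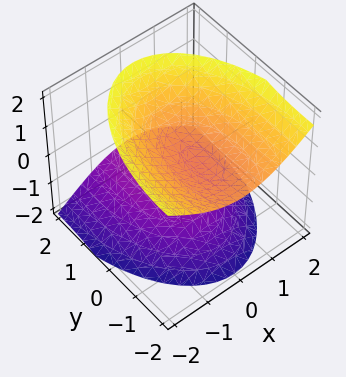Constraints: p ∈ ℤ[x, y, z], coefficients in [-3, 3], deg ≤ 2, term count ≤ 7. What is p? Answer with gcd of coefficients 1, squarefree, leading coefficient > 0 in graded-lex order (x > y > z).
First, I count 2 distinct pieces. Treating them together as one polynomial.
Then, the degree is 2 — a generic line meets the surface in up to 2 points.
Then, against the integer gridlines: it misses every integer gridline on the x-axis; the surface avoids every integer y-axis point in the box.
Finally, these observations pin down the coefficients.

3*x^2 + y^2 + 2*y*z - 3*z^2 + 2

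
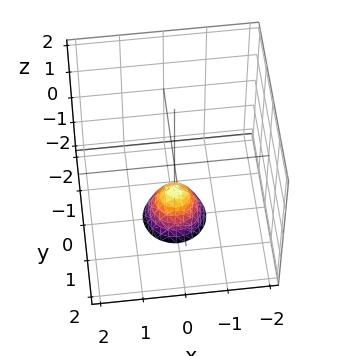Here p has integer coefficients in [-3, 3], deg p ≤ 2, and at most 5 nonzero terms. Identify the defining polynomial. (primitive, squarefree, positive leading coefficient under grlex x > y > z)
2*x^2 + 2*y^2 + z + 1

First, degree: no degree-1 surface has this shape, so deg p = 2.
Next, symmetry: the surface is invariant under rotation about z: p = q(x² + y², z).
Then, checking where it meets the axes: a circular section at z = -2 has radius between 0 and 1; the surface avoids every integer x-axis point in the box; it misses every integer gridline on the y-axis; it meets the z-axis at z = -1 (among the integer gridlines).
Finally, fitting integer coefficients to these (and the overall shape) gives p.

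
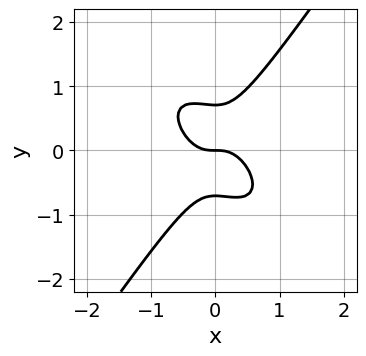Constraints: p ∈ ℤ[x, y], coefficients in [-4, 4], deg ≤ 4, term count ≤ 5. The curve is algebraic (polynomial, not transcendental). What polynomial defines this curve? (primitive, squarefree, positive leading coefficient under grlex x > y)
3*x^3 + 2*x^2*y - 2*y^3 + y

First, deg p = 3. A generic line meets the curve in up to 3 points.
Next, from the visible intercepts: it meets the x-axis at x = 0 (among the integer gridlines); it crosses the y-axis at the gridline y = 0.
Finally, these observations pin down the coefficients.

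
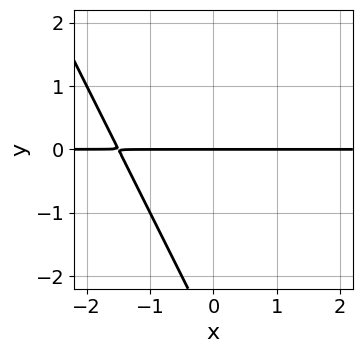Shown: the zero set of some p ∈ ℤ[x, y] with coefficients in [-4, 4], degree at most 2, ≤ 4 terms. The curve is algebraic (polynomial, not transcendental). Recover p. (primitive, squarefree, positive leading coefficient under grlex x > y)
Degree: no degree-1 curve has this shape, so deg p = 2.
Checking where it meets the axes: the visible x-axis segment lies entirely on the curve; one y-axis crossing is at y = 0.
Putting this together gives p.

2*x*y + y^2 + 3*y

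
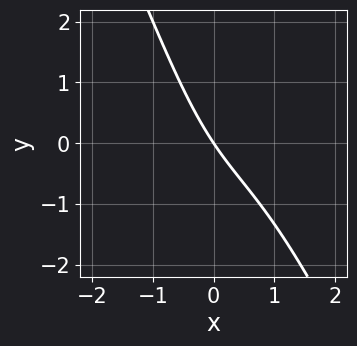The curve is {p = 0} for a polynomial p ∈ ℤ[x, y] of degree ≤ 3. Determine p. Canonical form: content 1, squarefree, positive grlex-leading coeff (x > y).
The degree is 3 — the shape is more complex than any degree-2 curve.
Reading off the gridlines: it meets the x-axis at x = 0 (among the integer gridlines); one y-axis crossing is at y = 0.
Solving for integer coefficients yields p as stated.

2*x^3 + x^2*y - x^2 + 3*x + 2*y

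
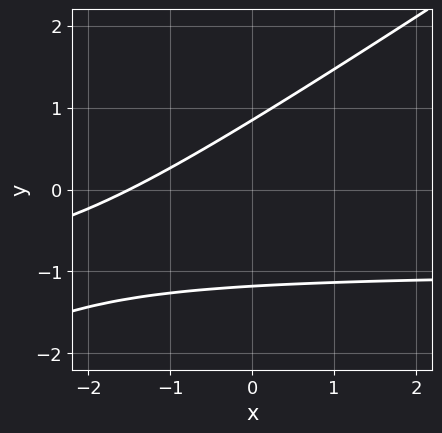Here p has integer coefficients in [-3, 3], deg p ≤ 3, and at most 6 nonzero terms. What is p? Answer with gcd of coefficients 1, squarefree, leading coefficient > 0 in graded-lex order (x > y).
First, the degree is 2 — a generic line meets the curve in up to 2 points.
Finally, matching integer coefficients to the picture gives p.

2*x*y - 3*y^2 + 2*x - y + 3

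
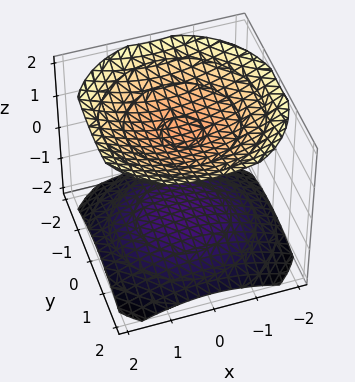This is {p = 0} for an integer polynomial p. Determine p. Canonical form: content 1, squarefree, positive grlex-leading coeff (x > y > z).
(a) There are 2 components. Treating them together as one polynomial.
(b) The degree is 2 — no degree-1 surface has this shape.
(c) By symmetry, the z-axis is an axis of rotation, so x and y enter only as x² + y².
(d) Reading off the gridlines: it misses every integer gridline on the y-axis; the surface avoids every integer x-axis point in the box.
(e) Together with the visible shape, these determine p as stated.

x^2 + y^2 - 2*z^2 + 3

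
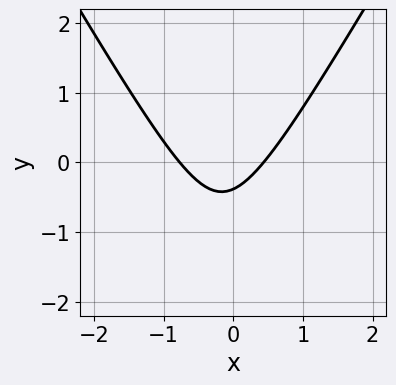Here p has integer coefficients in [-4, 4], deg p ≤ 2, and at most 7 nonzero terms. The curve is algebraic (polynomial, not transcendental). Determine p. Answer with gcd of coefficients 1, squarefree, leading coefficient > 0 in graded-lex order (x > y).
3*x^2 - y^2 + x - 3*y - 1

(a) Degree: the shape is more complex than any degree-1 curve, so deg p = 2.
(b) The integer polynomial consistent with all of this is the stated p.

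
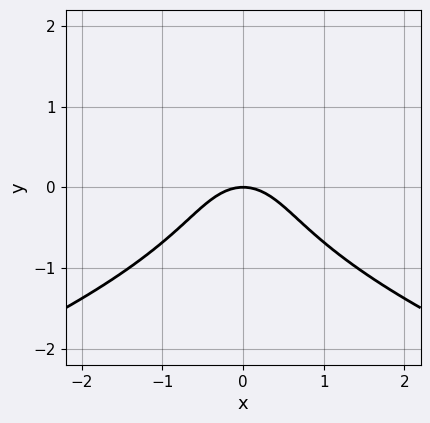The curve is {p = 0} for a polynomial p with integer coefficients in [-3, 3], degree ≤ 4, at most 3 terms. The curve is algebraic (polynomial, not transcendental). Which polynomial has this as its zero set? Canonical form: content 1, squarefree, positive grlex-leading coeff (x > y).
1. Degree: a generic line meets the curve in up to 3 points, so deg p = 3.
2. Symmetries: mirror symmetry x ↦ −x ⇒ only even powers of x.
3. From the axis intercepts and sections: it crosses the y-axis at the gridline y = 0; it meets the x-axis at x = 0 (among the integer gridlines).
4. Putting this together gives p.

y^3 + x^2 + y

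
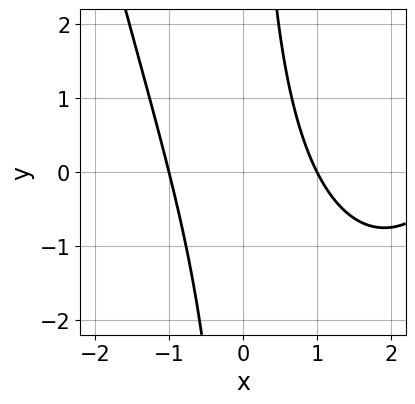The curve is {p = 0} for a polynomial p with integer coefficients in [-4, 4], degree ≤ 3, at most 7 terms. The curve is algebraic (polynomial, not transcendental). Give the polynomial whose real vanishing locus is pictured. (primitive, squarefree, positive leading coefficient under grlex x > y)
(a) Degree: the shape is more complex than any degree-2 curve, so deg p = 3.
(b) From the visible intercepts: among the integer gridlines, it crosses the x-axis at x ∈ {-1, 1}; it misses every integer gridline on the y-axis.
(c) Matching integer coefficients to the picture gives p.

x^3 - 3*x^2 - 2*x*y - x + 3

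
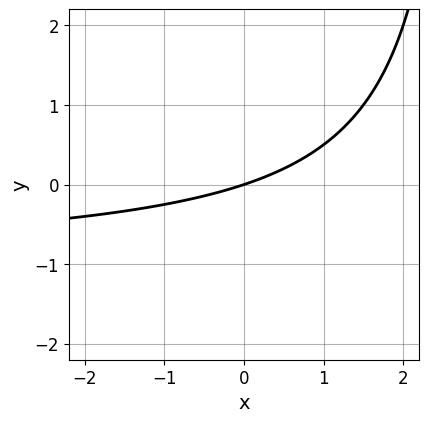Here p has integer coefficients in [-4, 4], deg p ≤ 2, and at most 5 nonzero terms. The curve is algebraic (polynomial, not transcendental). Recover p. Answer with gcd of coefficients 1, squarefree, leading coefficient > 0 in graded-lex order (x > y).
x*y + x - 3*y

The degree is 2 — a generic line meets the curve in up to 2 points.
Reading off the gridlines: it crosses the x-axis at the gridline x = 0; one y-axis crossing is at y = 0.
Putting this together gives p.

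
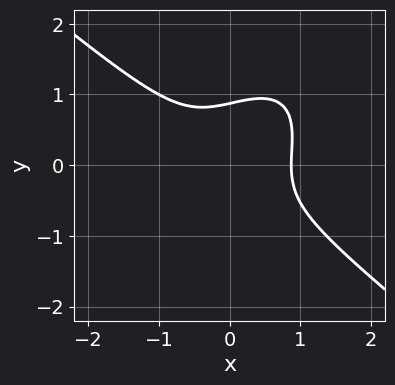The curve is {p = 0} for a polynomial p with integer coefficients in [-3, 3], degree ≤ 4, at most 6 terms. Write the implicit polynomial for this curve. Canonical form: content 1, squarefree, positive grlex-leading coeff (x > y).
3*x^3 - 2*x*y^2 + 3*y^3 - 2

1. Degree: a generic line meets the curve in up to 3 points, so deg p = 3.
2. Matching integer coefficients to the picture gives p.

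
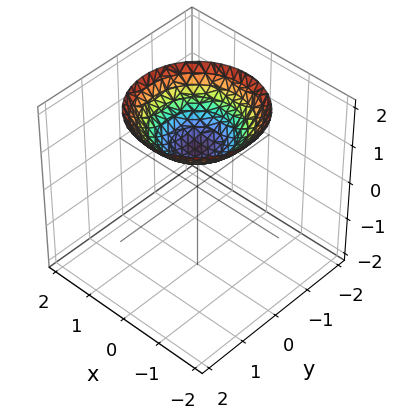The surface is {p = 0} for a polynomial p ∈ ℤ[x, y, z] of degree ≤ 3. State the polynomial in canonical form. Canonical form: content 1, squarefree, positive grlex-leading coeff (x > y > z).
x^2 + y^2 - 2*z + 2

1. deg p = 2. No degree-1 surface has this shape.
2. By symmetry, the z-axis is an axis of rotation, so x and y enter only as x² + y².
3. Checking where it meets the axes: the surface avoids every integer x-axis point in the box; it misses every integer gridline on the y-axis; a circular section at z = 2 has radius between 1 and 2.
4. Putting this together gives p. Check: (0, 0, 1) on the z-axis lies on the surface, and p(0, 0, 1) = 0. ✓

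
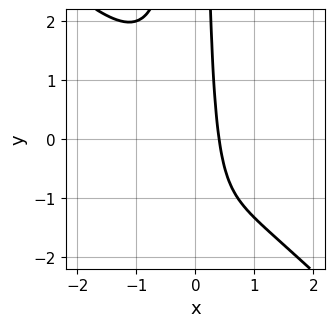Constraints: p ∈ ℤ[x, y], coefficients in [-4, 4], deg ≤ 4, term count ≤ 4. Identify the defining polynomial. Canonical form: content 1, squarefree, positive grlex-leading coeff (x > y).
(a) deg p = 3. No degree-2 curve has this shape.
(b) From the axis intercepts and sections: it misses every integer gridline on the y-axis.
(c) Putting this together gives p.

3*x^3 + 3*x^2*y + 2*x - 1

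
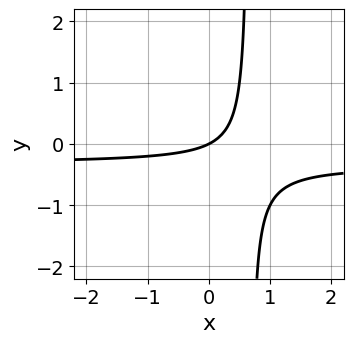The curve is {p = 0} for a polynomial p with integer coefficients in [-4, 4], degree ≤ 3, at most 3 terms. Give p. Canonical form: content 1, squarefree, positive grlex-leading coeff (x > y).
(a) Degree: no degree-1 curve has this shape, so deg p = 2.
(b) Against the integer gridlines: it crosses the x-axis at the gridline x = 0; it meets the y-axis at y = 0 (among the integer gridlines).
(c) Putting this together gives p.

3*x*y + x - 2*y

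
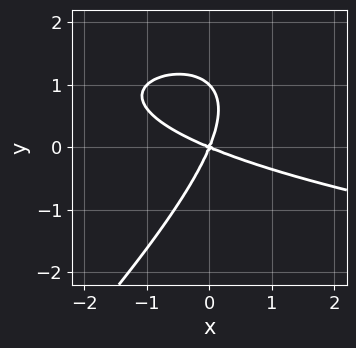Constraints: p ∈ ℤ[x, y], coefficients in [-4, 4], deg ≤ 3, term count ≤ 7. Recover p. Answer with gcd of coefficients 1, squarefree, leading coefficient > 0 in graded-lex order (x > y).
The degree is 3 — no degree-2 curve has this shape.
From the axis intercepts and sections: one x-axis crossing is at x = 0; the y-axis gridline crossings are at y ∈ {0, 1}.
Together with the visible shape, these determine p as stated.

x*y^2 - y^3 - x^2 - 2*x*y + y^2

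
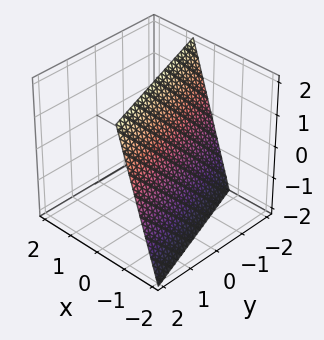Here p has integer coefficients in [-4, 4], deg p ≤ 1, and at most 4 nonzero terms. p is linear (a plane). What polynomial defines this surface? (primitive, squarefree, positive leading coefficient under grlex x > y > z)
deg p = 1.
Against the integer gridlines: it meets the z-axis at z = 2 (among the integer gridlines); it crosses the y-axis at the gridline y = -2.
Together with the visible shape, these determine p as stated.

3*x + y - z + 2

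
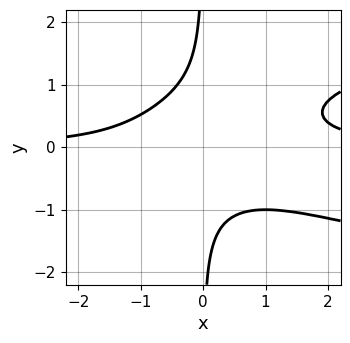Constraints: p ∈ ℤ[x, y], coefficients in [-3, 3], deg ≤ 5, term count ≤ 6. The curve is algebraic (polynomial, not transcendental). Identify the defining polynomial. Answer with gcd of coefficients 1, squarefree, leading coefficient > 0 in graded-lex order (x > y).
First, the degree is 4 — a generic line meets the curve in up to 4 points.
Then, from the visible intercepts: the curve avoids every integer y-axis point in the box; the curve avoids every integer x-axis point in the box.
Finally, matching integer coefficients to the picture gives p.

3*x*y^3 - 2*x^2*y + x*y + 2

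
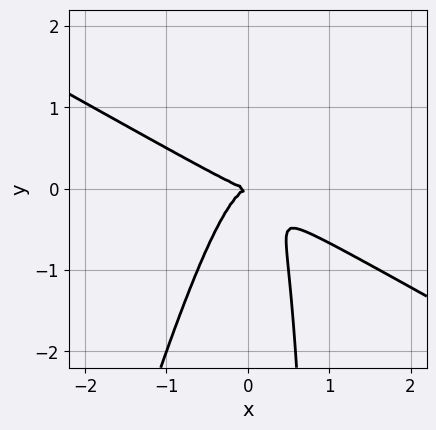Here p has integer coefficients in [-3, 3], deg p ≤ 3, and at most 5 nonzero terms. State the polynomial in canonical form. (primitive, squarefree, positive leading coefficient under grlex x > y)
First, the degree is 3 — a generic line meets the curve in up to 3 points.
Then, from the visible intercepts: it crosses the y-axis at the gridline y = 0; one x-axis crossing is at x = 0.
Finally, these observations pin down the coefficients.

2*x^3 + 3*x^2*y - x*y^2 + y^2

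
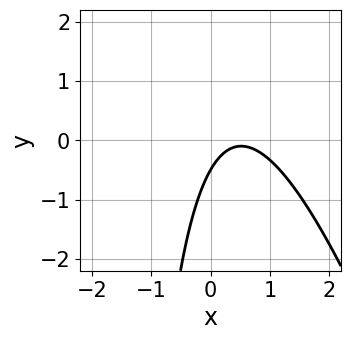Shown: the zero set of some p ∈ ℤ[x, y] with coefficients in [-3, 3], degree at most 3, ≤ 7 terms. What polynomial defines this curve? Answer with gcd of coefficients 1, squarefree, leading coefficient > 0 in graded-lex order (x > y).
3*x^2 + x*y - 3*x + 2*y + 1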